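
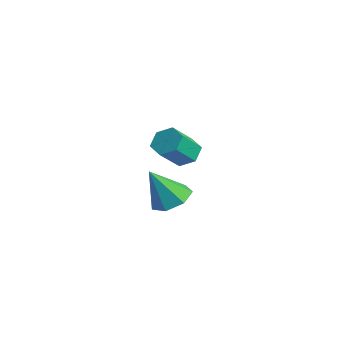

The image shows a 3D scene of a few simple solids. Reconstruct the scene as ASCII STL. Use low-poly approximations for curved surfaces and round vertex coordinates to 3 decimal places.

solid 
facet normal -0.210 0.702 -0.681
outer loop
vertex -3.031 2.572 -2.075
vertex -3.33 3.048 -1.492
vertex -2.546 3.092 -1.688
endloop
endfacet
facet normal 0.773 -0.308 -0.555
outer loop
vertex -3.031 2.572 -2.075
vertex -2.546 3.092 -1.688
vertex -2.69 1.436 -0.971
endloop
endfacet
facet normal 0.773 -0.308 -0.555
outer loop
vertex -2.69 1.436 -0.971
vertex -2.546 3.092 -1.688
vertex -2.205 1.957 -0.585
endloop
endfacet
facet normal 0.211 -0.701 0.681
outer loop
vertex -2.69 1.436 -0.971
vertex -2.205 1.957 -0.585
vertex -2.99 1.912 -0.388
endloop
endfacet
facet normal -0.210 0.701 -0.682
outer loop
vertex -2.546 3.092 -1.688
vertex -3.33 3.048 -1.492
vertex -2.845 3.569 -1.106
endloop
endfacet
facet normal 0.905 0.403 0.135
outer loop
vertex -2.546 3.092 -1.688
vertex -2.845 3.569 -1.106
vertex -2.205 1.957 -0.585
endloop
endfacet
facet normal 0.905 0.403 0.135
outer loop
vertex -2.205 1.957 -0.585
vertex -2.845 3.569 -1.106
vertex -2.504 2.433 -0.002
endloop
endfacet
facet normal 0.211 -0.701 0.681
outer loop
vertex -2.205 1.957 -0.585
vertex -2.504 2.433 -0.002
vertex -2.99 1.912 -0.388
endloop
endfacet
facet normal -0.211 0.701 -0.681
outer loop
vertex -2.845 3.569 -1.106
vertex -3.33 3.048 -1.492
vertex -3.63 3.524 -0.909
endloop
endfacet
facet normal 0.133 0.711 0.691
outer loop
vertex -2.845 3.569 -1.106
vertex -3.63 3.524 -0.909
vertex -2.504 2.433 -0.002
endloop
endfacet
facet normal 0.133 0.711 0.691
outer loop
vertex -2.504 2.433 -0.002
vertex -3.63 3.524 -0.909
vertex -3.289 2.388 0.195
endloop
endfacet
facet normal 0.211 -0.701 0.681
outer loop
vertex -2.504 2.433 -0.002
vertex -3.289 2.388 0.195
vertex -2.99 1.912 -0.388
endloop
endfacet
facet normal -0.211 0.701 -0.681
outer loop
vertex -3.63 3.524 -0.909
vertex -3.33 3.048 -1.492
vertex -4.115 3.003 -1.295
endloop
endfacet
facet normal -0.773 0.308 0.555
outer loop
vertex -3.63 3.524 -0.909
vertex -4.115 3.003 -1.295
vertex -3.289 2.388 0.195
endloop
endfacet
facet normal -0.773 0.307 0.555
outer loop
vertex -3.289 2.388 0.195
vertex -4.115 3.003 -1.295
vertex -3.774 1.868 -0.192
endloop
endfacet
facet normal 0.210 -0.702 0.681
outer loop
vertex -3.289 2.388 0.195
vertex -3.774 1.868 -0.192
vertex -2.99 1.912 -0.388
endloop
endfacet
facet normal -0.211 0.701 -0.681
outer loop
vertex -4.115 3.003 -1.295
vertex -3.33 3.048 -1.492
vertex -3.816 2.527 -1.878
endloop
endfacet
facet normal -0.905 -0.403 -0.135
outer loop
vertex -4.115 3.003 -1.295
vertex -3.816 2.527 -1.878
vertex -3.774 1.868 -0.192
endloop
endfacet
facet normal -0.905 -0.403 -0.135
outer loop
vertex -3.774 1.868 -0.192
vertex -3.816 2.527 -1.878
vertex -3.475 1.391 -0.774
endloop
endfacet
facet normal 0.210 -0.701 0.682
outer loop
vertex -3.774 1.868 -0.192
vertex -3.475 1.391 -0.774
vertex -2.99 1.912 -0.388
endloop
endfacet
facet normal -0.211 0.701 -0.681
outer loop
vertex -3.816 2.527 -1.878
vertex -3.33 3.048 -1.492
vertex -3.031 2.572 -2.075
endloop
endfacet
facet normal -0.133 -0.711 -0.691
outer loop
vertex -3.816 2.527 -1.878
vertex -3.031 2.572 -2.075
vertex -3.475 1.391 -0.774
endloop
endfacet
facet normal -0.133 -0.711 -0.691
outer loop
vertex -3.475 1.391 -0.774
vertex -3.031 2.572 -2.075
vertex -2.69 1.436 -0.971
endloop
endfacet
facet normal 0.211 -0.701 0.681
outer loop
vertex -3.475 1.391 -0.774
vertex -2.69 1.436 -0.971
vertex -2.99 1.912 -0.388
endloop
endfacet
facet normal 0.136 0.467 -0.874
outer loop
vertex 2.344 0.183 -0.522
vertex 1.846 -0.495 -0.962
vertex 1.532 0.315 -0.578
endloop
endfacet
facet normal 0.041 0.594 0.803
outer loop
vertex 2.344 0.183 -0.522
vertex 1.532 0.315 -0.578
vertex 1.594 -1.365 0.662
endloop
endfacet
facet normal 0.135 0.467 -0.874
outer loop
vertex 1.532 0.315 -0.578
vertex 1.846 -0.495 -0.962
vertex 0.956 -0.164 -0.923
endloop
endfacet
facet normal -0.695 0.410 0.591
outer loop
vertex 1.532 0.315 -0.578
vertex 0.956 -0.164 -0.923
vertex 1.594 -1.365 0.662
endloop
endfacet
facet normal 0.136 0.468 -0.873
outer loop
vertex 0.956 -0.164 -0.923
vertex 1.846 -0.495 -0.962
vertex 1.051 -0.892 -1.298
endloop
endfacet
facet normal -0.951 -0.231 0.208
outer loop
vertex 0.956 -0.164 -0.923
vertex 1.051 -0.892 -1.298
vertex 1.594 -1.365 0.662
endloop
endfacet
facet normal 0.136 0.468 -0.873
outer loop
vertex 1.051 -0.892 -1.298
vertex 1.846 -0.495 -0.962
vertex 1.744 -1.321 -1.42
endloop
endfacet
facet normal -0.533 -0.844 -0.056
outer loop
vertex 1.051 -0.892 -1.298
vertex 1.744 -1.321 -1.42
vertex 1.594 -1.365 0.662
endloop
endfacet
facet normal 0.135 0.468 -0.874
outer loop
vertex 1.744 -1.321 -1.42
vertex 1.846 -0.495 -0.962
vertex 2.514 -1.128 -1.198
endloop
endfacet
facet normal 0.244 -0.970 -0.003
outer loop
vertex 1.744 -1.321 -1.42
vertex 2.514 -1.128 -1.198
vertex 1.594 -1.365 0.662
endloop
endfacet
facet normal 0.135 0.468 -0.873
outer loop
vertex 2.514 -1.128 -1.198
vertex 1.846 -0.495 -0.962
vertex 2.781 -0.459 -0.798
endloop
endfacet
facet normal 0.794 -0.513 0.327
outer loop
vertex 2.514 -1.128 -1.198
vertex 2.781 -0.459 -0.798
vertex 1.594 -1.365 0.662
endloop
endfacet
facet normal 0.135 0.468 -0.874
outer loop
vertex 2.781 -0.459 -0.798
vertex 1.846 -0.495 -0.962
vertex 2.344 0.183 -0.522
endloop
endfacet
facet normal 0.704 0.184 0.686
outer loop
vertex 2.781 -0.459 -0.798
vertex 2.344 0.183 -0.522
vertex 1.594 -1.365 0.662
endloop
endfacet

endsolid


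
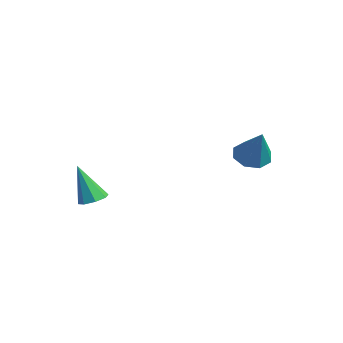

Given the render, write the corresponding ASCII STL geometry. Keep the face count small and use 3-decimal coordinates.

solid 
facet normal 0.313 0.222 -0.923
outer loop
vertex -2.231 -2.992 -2.745
vertex -2.938 -2.788 -2.936
vertex -2.335 -2.428 -2.645
endloop
endfacet
facet normal 0.791 0.038 0.610
outer loop
vertex -2.231 -2.992 -2.745
vertex -2.335 -2.428 -2.645
vertex -3.622 -3.272 -0.924
endloop
endfacet
facet normal 0.313 0.222 -0.923
outer loop
vertex -2.335 -2.428 -2.645
vertex -2.938 -2.788 -2.936
vertex -2.792 -2.076 -2.715
endloop
endfacet
facet normal 0.411 0.659 0.630
outer loop
vertex -2.335 -2.428 -2.645
vertex -2.792 -2.076 -2.715
vertex -3.622 -3.272 -0.924
endloop
endfacet
facet normal 0.314 0.222 -0.923
outer loop
vertex -2.792 -2.076 -2.715
vertex -2.938 -2.788 -2.936
vertex -3.335 -2.14 -2.915
endloop
endfacet
facet normal -0.265 0.854 0.447
outer loop
vertex -2.792 -2.076 -2.715
vertex -3.335 -2.14 -2.915
vertex -3.622 -3.272 -0.924
endloop
endfacet
facet normal 0.313 0.222 -0.923
outer loop
vertex -3.335 -2.14 -2.915
vertex -2.938 -2.788 -2.936
vertex -3.645 -2.584 -3.127
endloop
endfacet
facet normal -0.844 0.509 0.168
outer loop
vertex -3.335 -2.14 -2.915
vertex -3.645 -2.584 -3.127
vertex -3.622 -3.272 -0.924
endloop
endfacet
facet normal 0.314 0.224 -0.923
outer loop
vertex -3.645 -2.584 -3.127
vertex -2.938 -2.788 -2.936
vertex -3.541 -3.147 -3.228
endloop
endfacet
facet normal -0.984 -0.174 -0.044
outer loop
vertex -3.645 -2.584 -3.127
vertex -3.541 -3.147 -3.228
vertex -3.622 -3.272 -0.924
endloop
endfacet
facet normal 0.315 0.222 -0.923
outer loop
vertex -3.541 -3.147 -3.228
vertex -2.938 -2.788 -2.936
vertex -3.084 -3.5 -3.157
endloop
endfacet
facet normal -0.604 -0.795 -0.064
outer loop
vertex -3.541 -3.147 -3.228
vertex -3.084 -3.5 -3.157
vertex -3.622 -3.272 -0.924
endloop
endfacet
facet normal 0.314 0.222 -0.923
outer loop
vertex -3.084 -3.5 -3.157
vertex -2.938 -2.788 -2.936
vertex -2.542 -3.436 -2.957
endloop
endfacet
facet normal 0.073 -0.990 0.119
outer loop
vertex -3.084 -3.5 -3.157
vertex -2.542 -3.436 -2.957
vertex -3.622 -3.272 -0.924
endloop
endfacet
facet normal 0.313 0.221 -0.923
outer loop
vertex -2.542 -3.436 -2.957
vertex -2.938 -2.788 -2.936
vertex -2.231 -2.992 -2.745
endloop
endfacet
facet normal 0.651 -0.646 0.398
outer loop
vertex -2.542 -3.436 -2.957
vertex -2.231 -2.992 -2.745
vertex -3.622 -3.272 -0.924
endloop
endfacet
facet normal -0.531 0.057 -0.845
outer loop
vertex 1.95 3.896 0.103
vertex 1.334 3.26 0.447
vertex 1.403 4.207 0.468
endloop
endfacet
facet normal 0.565 0.810 0.157
outer loop
vertex 1.95 3.896 0.103
vertex 1.403 4.207 0.468
vertex 2.446 3.14 2.213
endloop
endfacet
facet normal -0.532 0.057 -0.845
outer loop
vertex 1.403 4.207 0.468
vertex 1.334 3.26 0.447
vertex 0.816 3.963 0.821
endloop
endfacet
facet normal -0.030 0.845 0.534
outer loop
vertex 1.403 4.207 0.468
vertex 0.816 3.963 0.821
vertex 2.446 3.14 2.213
endloop
endfacet
facet normal -0.532 0.057 -0.845
outer loop
vertex 0.816 3.963 0.821
vertex 1.334 3.26 0.447
vertex 0.533 3.307 0.955
endloop
endfacet
facet normal -0.487 0.372 0.790
outer loop
vertex 0.816 3.963 0.821
vertex 0.533 3.307 0.955
vertex 2.446 3.14 2.213
endloop
endfacet
facet normal -0.532 0.057 -0.845
outer loop
vertex 0.533 3.307 0.955
vertex 1.334 3.26 0.447
vertex 0.718 2.624 0.792
endloop
endfacet
facet normal -0.539 -0.331 0.775
outer loop
vertex 0.533 3.307 0.955
vertex 0.718 2.624 0.792
vertex 2.446 3.14 2.213
endloop
endfacet
facet normal -0.532 0.058 -0.845
outer loop
vertex 0.718 2.624 0.792
vertex 1.334 3.26 0.447
vertex 1.265 2.313 0.426
endloop
endfacet
facet normal -0.153 -0.854 0.497
outer loop
vertex 0.718 2.624 0.792
vertex 1.265 2.313 0.426
vertex 2.446 3.14 2.213
endloop
endfacet
facet normal -0.532 0.057 -0.845
outer loop
vertex 1.265 2.313 0.426
vertex 1.334 3.26 0.447
vertex 1.852 2.557 0.073
endloop
endfacet
facet normal 0.442 -0.889 0.120
outer loop
vertex 1.265 2.313 0.426
vertex 1.852 2.557 0.073
vertex 2.446 3.14 2.213
endloop
endfacet
facet normal -0.532 0.057 -0.845
outer loop
vertex 1.852 2.557 0.073
vertex 1.334 3.26 0.447
vertex 2.135 3.213 -0.061
endloop
endfacet
facet normal 0.899 -0.416 -0.136
outer loop
vertex 1.852 2.557 0.073
vertex 2.135 3.213 -0.061
vertex 2.446 3.14 2.213
endloop
endfacet
facet normal -0.532 0.059 -0.845
outer loop
vertex 2.135 3.213 -0.061
vertex 1.334 3.26 0.447
vertex 1.95 3.896 0.103
endloop
endfacet
facet normal 0.950 0.286 -0.121
outer loop
vertex 2.135 3.213 -0.061
vertex 1.95 3.896 0.103
vertex 2.446 3.14 2.213
endloop
endfacet

endsolid


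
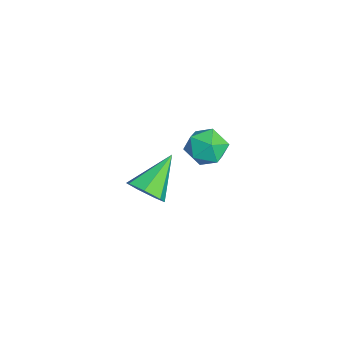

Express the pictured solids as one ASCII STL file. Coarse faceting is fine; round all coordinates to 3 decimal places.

solid 
facet normal -0.464 -0.822 0.329
outer loop
vertex -0.978 -2.135 0.392
vertex -0.485 -2.577 -0.017
vertex -0.314 -2.38 0.716
endloop
endfacet
facet normal -0.505 -0.298 0.810
outer loop
vertex -0.978 -2.135 0.392
vertex -0.314 -2.38 0.716
vertex -0.558 -1.65 0.832
endloop
endfacet
facet normal -0.825 0.260 0.501
outer loop
vertex -0.978 -2.135 0.392
vertex -0.558 -1.65 0.832
vertex -0.88 -1.396 0.17
endloop
endfacet
facet normal -0.982 0.079 -0.171
outer loop
vertex -0.978 -2.135 0.392
vertex -0.88 -1.396 0.17
vertex -0.835 -1.968 -0.354
endloop
endfacet
facet normal -0.759 -0.590 -0.277
outer loop
vertex -0.978 -2.135 0.392
vertex -0.835 -1.968 -0.354
vertex -0.485 -2.577 -0.017
endloop
endfacet
facet normal 0.161 -0.102 0.982
outer loop
vertex -0.558 -1.65 0.832
vertex -0.314 -2.38 0.716
vertex 0.195 -1.792 0.694
endloop
endfacet
facet normal 0.227 -0.952 0.203
outer loop
vertex -0.314 -2.38 0.716
vertex -0.485 -2.577 -0.017
vertex 0.24 -2.364 0.17
endloop
endfacet
facet normal -0.251 -0.575 -0.779
outer loop
vertex -0.485 -2.577 -0.017
vertex -0.835 -1.968 -0.354
vertex -0.082 -2.11 -0.492
endloop
endfacet
facet normal -0.612 0.507 -0.606
outer loop
vertex -0.835 -1.968 -0.354
vertex -0.88 -1.396 0.17
vertex -0.326 -1.38 -0.376
endloop
endfacet
facet normal -0.359 0.800 0.481
outer loop
vertex -0.88 -1.396 0.17
vertex -0.558 -1.65 0.832
vertex -0.155 -1.183 0.357
endloop
endfacet
facet normal 0.982 -0.079 0.171
outer loop
vertex 0.338 -1.625 -0.052
vertex 0.195 -1.792 0.694
vertex 0.24 -2.364 0.17
endloop
endfacet
facet normal 0.825 -0.260 -0.501
outer loop
vertex 0.338 -1.625 -0.052
vertex 0.24 -2.364 0.17
vertex -0.082 -2.11 -0.492
endloop
endfacet
facet normal 0.505 0.298 -0.810
outer loop
vertex 0.338 -1.625 -0.052
vertex -0.082 -2.11 -0.492
vertex -0.326 -1.38 -0.376
endloop
endfacet
facet normal 0.464 0.822 -0.329
outer loop
vertex 0.338 -1.625 -0.052
vertex -0.326 -1.38 -0.376
vertex -0.155 -1.183 0.357
endloop
endfacet
facet normal 0.759 0.590 0.277
outer loop
vertex 0.338 -1.625 -0.052
vertex -0.155 -1.183 0.357
vertex 0.195 -1.792 0.694
endloop
endfacet
facet normal 0.612 -0.507 0.606
outer loop
vertex 0.24 -2.364 0.17
vertex 0.195 -1.792 0.694
vertex -0.314 -2.38 0.716
endloop
endfacet
facet normal 0.359 -0.800 -0.481
outer loop
vertex -0.082 -2.11 -0.492
vertex 0.24 -2.364 0.17
vertex -0.485 -2.577 -0.017
endloop
endfacet
facet normal -0.161 0.102 -0.982
outer loop
vertex -0.326 -1.38 -0.376
vertex -0.082 -2.11 -0.492
vertex -0.835 -1.968 -0.354
endloop
endfacet
facet normal -0.227 0.952 -0.203
outer loop
vertex -0.155 -1.183 0.357
vertex -0.326 -1.38 -0.376
vertex -0.88 -1.396 0.17
endloop
endfacet
facet normal 0.251 0.575 0.779
outer loop
vertex 0.195 -1.792 0.694
vertex -0.155 -1.183 0.357
vertex -0.558 -1.65 0.832
endloop
endfacet
facet normal 0.557 -0.583 -0.592
outer loop
vertex -1.999 -3.664 -3.384
vertex -2.508 -3.584 -3.942
vertex -1.899 -3.155 -3.791
endloop
endfacet
facet normal 0.554 0.451 0.700
outer loop
vertex -1.999 -3.664 -3.384
vertex -1.899 -3.155 -3.791
vertex -3.472 -2.576 -2.918
endloop
endfacet
facet normal 0.557 -0.583 -0.592
outer loop
vertex -1.899 -3.155 -3.791
vertex -2.508 -3.584 -3.942
vertex -2.258 -2.969 -4.312
endloop
endfacet
facet normal 0.378 0.923 0.069
outer loop
vertex -1.899 -3.155 -3.791
vertex -2.258 -2.969 -4.312
vertex -3.472 -2.576 -2.918
endloop
endfacet
facet normal 0.556 -0.583 -0.593
outer loop
vertex -2.258 -2.969 -4.312
vertex -2.508 -3.584 -3.942
vertex -2.806 -3.246 -4.554
endloop
endfacet
facet normal -0.237 0.861 -0.449
outer loop
vertex -2.258 -2.969 -4.312
vertex -2.806 -3.246 -4.554
vertex -3.472 -2.576 -2.918
endloop
endfacet
facet normal 0.558 -0.581 -0.593
outer loop
vertex -2.806 -3.246 -4.554
vertex -2.508 -3.584 -3.942
vertex -3.129 -3.778 -4.336
endloop
endfacet
facet normal -0.828 0.312 -0.465
outer loop
vertex -2.806 -3.246 -4.554
vertex -3.129 -3.778 -4.336
vertex -3.472 -2.576 -2.918
endloop
endfacet
facet normal 0.557 -0.584 -0.591
outer loop
vertex -3.129 -3.778 -4.336
vertex -2.508 -3.584 -3.942
vertex -2.985 -4.163 -3.82
endloop
endfacet
facet normal -0.950 -0.311 0.033
outer loop
vertex -3.129 -3.778 -4.336
vertex -2.985 -4.163 -3.82
vertex -3.472 -2.576 -2.918
endloop
endfacet
facet normal 0.556 -0.583 -0.592
outer loop
vertex -2.985 -4.163 -3.82
vertex -2.508 -3.584 -3.942
vertex -2.482 -4.113 -3.397
endloop
endfacet
facet normal -0.511 -0.538 0.671
outer loop
vertex -2.985 -4.163 -3.82
vertex -2.482 -4.113 -3.397
vertex -3.472 -2.576 -2.918
endloop
endfacet
facet normal 0.557 -0.582 -0.592
outer loop
vertex -2.482 -4.113 -3.397
vertex -2.508 -3.584 -3.942
vertex -1.999 -3.664 -3.384
endloop
endfacet
facet normal 0.159 -0.199 0.967
outer loop
vertex -2.482 -4.113 -3.397
vertex -1.999 -3.664 -3.384
vertex -3.472 -2.576 -2.918
endloop
endfacet

endsolid


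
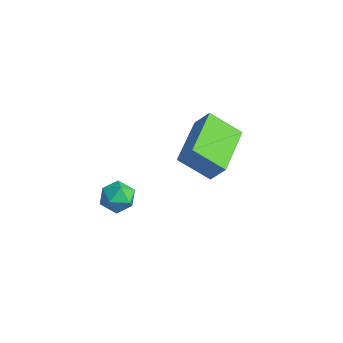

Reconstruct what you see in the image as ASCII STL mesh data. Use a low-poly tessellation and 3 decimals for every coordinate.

solid 
facet normal -0.519 -0.257 -0.815
outer loop
vertex 3.032 1.614 0.24
vertex 1.859 3.456 0.407
vertex 4.051 2.342 -0.638
endloop
endfacet
facet normal 0.535 -0.841 -0.076
outer loop
vertex 4.581 2.604 0.193
vertex 3.032 1.614 0.24
vertex 4.051 2.342 -0.638
endloop
endfacet
facet normal -0.519 -0.257 -0.815
outer loop
vertex 4.051 2.342 -0.638
vertex 1.859 3.456 0.407
vertex 2.878 4.184 -0.472
endloop
endfacet
facet normal 0.666 0.476 -0.575
outer loop
vertex 2.878 4.184 -0.472
vertex 4.581 2.604 0.193
vertex 4.051 2.342 -0.638
endloop
endfacet
facet normal -0.666 -0.476 0.575
outer loop
vertex 3.032 1.614 0.24
vertex 2.389 3.718 1.238
vertex 1.859 3.456 0.407
endloop
endfacet
facet normal 0.535 -0.841 -0.076
outer loop
vertex 3.562 1.876 1.072
vertex 3.032 1.614 0.24
vertex 4.581 2.604 0.193
endloop
endfacet
facet normal -0.666 -0.476 0.574
outer loop
vertex 3.562 1.876 1.072
vertex 2.389 3.718 1.238
vertex 3.032 1.614 0.24
endloop
endfacet
facet normal -0.535 0.841 0.076
outer loop
vertex 1.859 3.456 0.407
vertex 2.389 3.718 1.238
vertex 2.878 4.184 -0.472
endloop
endfacet
facet normal 0.666 0.476 -0.574
outer loop
vertex 3.408 4.446 0.36
vertex 4.581 2.604 0.193
vertex 2.878 4.184 -0.472
endloop
endfacet
facet normal -0.535 0.841 0.076
outer loop
vertex 2.878 4.184 -0.472
vertex 2.389 3.718 1.238
vertex 3.408 4.446 0.36
endloop
endfacet
facet normal 0.519 0.257 0.815
outer loop
vertex 3.408 4.446 0.36
vertex 3.562 1.876 1.072
vertex 4.581 2.604 0.193
endloop
endfacet
facet normal 0.519 0.257 0.815
outer loop
vertex 2.389 3.718 1.238
vertex 3.562 1.876 1.072
vertex 3.408 4.446 0.36
endloop
endfacet
facet normal -0.827 0.560 -0.042
outer loop
vertex 2.583 -0.448 -0.698
vertex 2.179 -1.034 -0.559
vertex 2.427 -0.627 -0.012
endloop
endfacet
facet normal -0.270 0.945 0.185
outer loop
vertex 2.583 -0.448 -0.698
vertex 2.427 -0.627 -0.012
vertex 3.095 -0.402 -0.185
endloop
endfacet
facet normal 0.235 0.919 -0.317
outer loop
vertex 2.583 -0.448 -0.698
vertex 3.095 -0.402 -0.185
vertex 3.259 -0.67 -0.839
endloop
endfacet
facet normal -0.008 0.518 -0.856
outer loop
vertex 2.583 -0.448 -0.698
vertex 3.259 -0.67 -0.839
vertex 2.693 -1.061 -1.07
endloop
endfacet
facet normal -0.665 0.296 -0.685
outer loop
vertex 2.583 -0.448 -0.698
vertex 2.693 -1.061 -1.07
vertex 2.179 -1.034 -0.559
endloop
endfacet
facet normal -0.013 0.634 0.773
outer loop
vertex 3.095 -0.402 -0.185
vertex 2.427 -0.627 -0.012
vertex 3.007 -0.959 0.27
endloop
endfacet
facet normal -0.914 0.011 0.406
outer loop
vertex 2.427 -0.627 -0.012
vertex 2.179 -1.034 -0.559
vertex 2.441 -1.35 0.039
endloop
endfacet
facet normal -0.652 -0.415 -0.634
outer loop
vertex 2.179 -1.034 -0.559
vertex 2.693 -1.061 -1.07
vertex 2.605 -1.618 -0.615
endloop
endfacet
facet normal 0.410 -0.056 -0.910
outer loop
vertex 2.693 -1.061 -1.07
vertex 3.259 -0.67 -0.839
vertex 3.273 -1.393 -0.788
endloop
endfacet
facet normal 0.805 0.591 -0.040
outer loop
vertex 3.259 -0.67 -0.839
vertex 3.095 -0.402 -0.185
vertex 3.521 -0.986 -0.241
endloop
endfacet
facet normal 0.008 -0.518 0.856
outer loop
vertex 3.117 -1.572 -0.102
vertex 3.007 -0.959 0.27
vertex 2.441 -1.35 0.039
endloop
endfacet
facet normal -0.235 -0.919 0.317
outer loop
vertex 3.117 -1.572 -0.102
vertex 2.441 -1.35 0.039
vertex 2.605 -1.618 -0.615
endloop
endfacet
facet normal 0.270 -0.945 -0.185
outer loop
vertex 3.117 -1.572 -0.102
vertex 2.605 -1.618 -0.615
vertex 3.273 -1.393 -0.788
endloop
endfacet
facet normal 0.827 -0.560 0.042
outer loop
vertex 3.117 -1.572 -0.102
vertex 3.273 -1.393 -0.788
vertex 3.521 -0.986 -0.241
endloop
endfacet
facet normal 0.665 -0.296 0.685
outer loop
vertex 3.117 -1.572 -0.102
vertex 3.521 -0.986 -0.241
vertex 3.007 -0.959 0.27
endloop
endfacet
facet normal -0.410 0.056 0.910
outer loop
vertex 2.441 -1.35 0.039
vertex 3.007 -0.959 0.27
vertex 2.427 -0.627 -0.012
endloop
endfacet
facet normal -0.805 -0.591 0.040
outer loop
vertex 2.605 -1.618 -0.615
vertex 2.441 -1.35 0.039
vertex 2.179 -1.034 -0.559
endloop
endfacet
facet normal 0.013 -0.634 -0.773
outer loop
vertex 3.273 -1.393 -0.788
vertex 2.605 -1.618 -0.615
vertex 2.693 -1.061 -1.07
endloop
endfacet
facet normal 0.914 -0.011 -0.406
outer loop
vertex 3.521 -0.986 -0.241
vertex 3.273 -1.393 -0.788
vertex 3.259 -0.67 -0.839
endloop
endfacet
facet normal 0.652 0.415 0.634
outer loop
vertex 3.007 -0.959 0.27
vertex 3.521 -0.986 -0.241
vertex 3.095 -0.402 -0.185
endloop
endfacet

endsolid


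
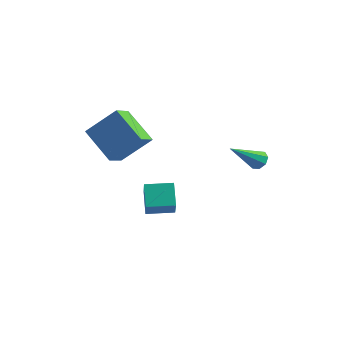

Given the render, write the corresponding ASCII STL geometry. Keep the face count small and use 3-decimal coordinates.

solid 
facet normal 0.321 0.718 -0.617
outer loop
vertex 4.597 0.672 0.248
vertex 4.309 1.068 0.559
vertex 4.843 0.843 0.575
endloop
endfacet
facet normal 0.665 -0.738 -0.114
outer loop
vertex 4.597 0.672 0.248
vertex 4.843 0.843 0.575
vertex 3.631 -0.448 1.861
endloop
endfacet
facet normal 0.321 0.718 -0.617
outer loop
vertex 4.843 0.843 0.575
vertex 4.309 1.068 0.559
vertex 4.776 1.146 0.893
endloop
endfacet
facet normal 0.827 -0.309 0.469
outer loop
vertex 4.843 0.843 0.575
vertex 4.776 1.146 0.893
vertex 3.631 -0.448 1.861
endloop
endfacet
facet normal 0.321 0.719 -0.617
outer loop
vertex 4.776 1.146 0.893
vertex 4.309 1.068 0.559
vertex 4.435 1.403 1.015
endloop
endfacet
facet normal 0.458 0.197 0.867
outer loop
vertex 4.776 1.146 0.893
vertex 4.435 1.403 1.015
vertex 3.631 -0.448 1.861
endloop
endfacet
facet normal 0.323 0.718 -0.617
outer loop
vertex 4.435 1.403 1.015
vertex 4.309 1.068 0.559
vertex 4.02 1.464 0.869
endloop
endfacet
facet normal -0.226 0.484 0.845
outer loop
vertex 4.435 1.403 1.015
vertex 4.02 1.464 0.869
vertex 3.631 -0.448 1.861
endloop
endfacet
facet normal 0.320 0.718 -0.618
outer loop
vertex 4.02 1.464 0.869
vertex 4.309 1.068 0.559
vertex 3.774 1.292 0.542
endloop
endfacet
facet normal -0.824 0.384 0.417
outer loop
vertex 4.02 1.464 0.869
vertex 3.774 1.292 0.542
vertex 3.631 -0.448 1.861
endloop
endfacet
facet normal 0.320 0.719 -0.617
outer loop
vertex 3.774 1.292 0.542
vertex 4.309 1.068 0.559
vertex 3.841 0.989 0.224
endloop
endfacet
facet normal -0.985 -0.044 -0.165
outer loop
vertex 3.774 1.292 0.542
vertex 3.841 0.989 0.224
vertex 3.631 -0.448 1.861
endloop
endfacet
facet normal 0.321 0.717 -0.618
outer loop
vertex 3.841 0.989 0.224
vertex 4.309 1.068 0.559
vertex 4.182 0.732 0.103
endloop
endfacet
facet normal -0.615 -0.552 -0.563
outer loop
vertex 3.841 0.989 0.224
vertex 4.182 0.732 0.103
vertex 3.631 -0.448 1.861
endloop
endfacet
facet normal 0.320 0.718 -0.618
outer loop
vertex 4.182 0.732 0.103
vertex 4.309 1.068 0.559
vertex 4.597 0.672 0.248
endloop
endfacet
facet normal 0.068 -0.838 -0.541
outer loop
vertex 4.182 0.732 0.103
vertex 4.597 0.672 0.248
vertex 3.631 -0.448 1.861
endloop
endfacet
facet normal -0.778 -0.628 -0.030
outer loop
vertex 0.22 -2.518 -2.36
vertex -0.448 -1.737 -1.394
vertex -0.479 -1.594 -3.59
endloop
endfacet
facet normal 0.474 -0.553 -0.685
outer loop
vertex 0.648 -0.683 -3.546
vertex 0.22 -2.518 -2.36
vertex -0.479 -1.594 -3.59
endloop
endfacet
facet normal -0.777 -0.629 -0.030
outer loop
vertex -0.479 -1.594 -3.59
vertex -0.448 -1.737 -1.394
vertex -1.147 -0.814 -2.624
endloop
endfacet
facet normal -0.414 0.547 -0.728
outer loop
vertex -1.147 -0.814 -2.624
vertex 0.648 -0.683 -3.546
vertex -0.479 -1.594 -3.59
endloop
endfacet
facet normal 0.414 -0.547 0.728
outer loop
vertex 0.22 -2.518 -2.36
vertex 0.679 -0.826 -1.35
vertex -0.448 -1.737 -1.394
endloop
endfacet
facet normal 0.474 -0.553 -0.685
outer loop
vertex 1.347 -1.606 -2.316
vertex 0.22 -2.518 -2.36
vertex 0.648 -0.683 -3.546
endloop
endfacet
facet normal 0.414 -0.547 0.728
outer loop
vertex 1.347 -1.606 -2.316
vertex 0.679 -0.826 -1.35
vertex 0.22 -2.518 -2.36
endloop
endfacet
facet normal -0.474 0.553 0.685
outer loop
vertex -0.448 -1.737 -1.394
vertex 0.679 -0.826 -1.35
vertex -1.147 -0.814 -2.624
endloop
endfacet
facet normal -0.414 0.547 -0.728
outer loop
vertex -0.02 0.098 -2.58
vertex 0.648 -0.683 -3.546
vertex -1.147 -0.814 -2.624
endloop
endfacet
facet normal -0.474 0.553 0.685
outer loop
vertex -1.147 -0.814 -2.624
vertex 0.679 -0.826 -1.35
vertex -0.02 0.098 -2.58
endloop
endfacet
facet normal 0.777 0.628 0.030
outer loop
vertex -0.02 0.098 -2.58
vertex 1.347 -1.606 -2.316
vertex 0.648 -0.683 -3.546
endloop
endfacet
facet normal 0.777 0.628 0.030
outer loop
vertex 0.679 -0.826 -1.35
vertex 1.347 -1.606 -2.316
vertex -0.02 0.098 -2.58
endloop
endfacet
facet normal -0.585 -0.433 -0.685
outer loop
vertex -0.255 -4.711 1.792
vertex -1.973 -4.297 2.998
vertex -0.395 -3.602 1.211
endloop
endfacet
facet normal 0.803 -0.194 -0.563
outer loop
vertex 0.793 -2.723 2.602
vertex -0.255 -4.711 1.792
vertex -0.395 -3.602 1.211
endloop
endfacet
facet normal -0.585 -0.433 -0.685
outer loop
vertex -0.395 -3.602 1.211
vertex -1.973 -4.297 2.998
vertex -2.114 -3.188 2.417
endloop
endfacet
facet normal -0.111 0.880 -0.461
outer loop
vertex -2.114 -3.188 2.417
vertex 0.793 -2.723 2.602
vertex -0.395 -3.602 1.211
endloop
endfacet
facet normal 0.112 -0.880 0.461
outer loop
vertex -0.255 -4.711 1.792
vertex -0.785 -3.418 4.389
vertex -1.973 -4.297 2.998
endloop
endfacet
facet normal 0.803 -0.193 -0.564
outer loop
vertex 0.934 -3.832 3.183
vertex -0.255 -4.711 1.792
vertex 0.793 -2.723 2.602
endloop
endfacet
facet normal 0.111 -0.880 0.461
outer loop
vertex 0.934 -3.832 3.183
vertex -0.785 -3.418 4.389
vertex -0.255 -4.711 1.792
endloop
endfacet
facet normal -0.803 0.193 0.564
outer loop
vertex -1.973 -4.297 2.998
vertex -0.785 -3.418 4.389
vertex -2.114 -3.188 2.417
endloop
endfacet
facet normal -0.111 0.880 -0.461
outer loop
vertex -0.925 -2.309 3.808
vertex 0.793 -2.723 2.602
vertex -2.114 -3.188 2.417
endloop
endfacet
facet normal -0.803 0.194 0.564
outer loop
vertex -2.114 -3.188 2.417
vertex -0.785 -3.418 4.389
vertex -0.925 -2.309 3.808
endloop
endfacet
facet normal 0.585 0.433 0.685
outer loop
vertex -0.925 -2.309 3.808
vertex 0.934 -3.832 3.183
vertex 0.793 -2.723 2.602
endloop
endfacet
facet normal 0.585 0.433 0.686
outer loop
vertex -0.785 -3.418 4.389
vertex 0.934 -3.832 3.183
vertex -0.925 -2.309 3.808
endloop
endfacet

endsolid


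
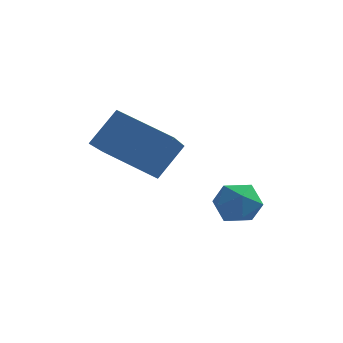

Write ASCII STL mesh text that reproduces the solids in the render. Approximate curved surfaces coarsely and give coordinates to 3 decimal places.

solid 
facet normal -0.795 0.395 0.459
outer loop
vertex 1.571 1.124 0.19
vertex 1.099 0.554 -0.137
vertex 1.45 0.426 0.581
endloop
endfacet
facet normal -0.202 0.505 0.839
outer loop
vertex 1.571 1.124 0.19
vertex 1.45 0.426 0.581
vertex 2.189 0.756 0.56
endloop
endfacet
facet normal 0.257 0.865 0.431
outer loop
vertex 1.571 1.124 0.19
vertex 2.189 0.756 0.56
vertex 2.295 1.088 -0.17
endloop
endfacet
facet normal -0.052 0.978 -0.202
outer loop
vertex 1.571 1.124 0.19
vertex 2.295 1.088 -0.17
vertex 1.621 0.963 -0.602
endloop
endfacet
facet normal -0.703 0.687 -0.184
outer loop
vertex 1.571 1.124 0.19
vertex 1.621 0.963 -0.602
vertex 1.099 0.554 -0.137
endloop
endfacet
facet normal 0.087 -0.131 0.988
outer loop
vertex 2.189 0.756 0.56
vertex 1.45 0.426 0.581
vertex 2.099 -0.043 0.462
endloop
endfacet
facet normal -0.875 -0.309 0.373
outer loop
vertex 1.45 0.426 0.581
vertex 1.099 0.554 -0.137
vertex 1.425 -0.168 0.03
endloop
endfacet
facet normal -0.725 0.164 -0.669
outer loop
vertex 1.099 0.554 -0.137
vertex 1.621 0.963 -0.602
vertex 1.531 0.164 -0.7
endloop
endfacet
facet normal 0.330 0.634 -0.699
outer loop
vertex 1.621 0.963 -0.602
vertex 2.295 1.088 -0.17
vertex 2.27 0.494 -0.721
endloop
endfacet
facet normal 0.831 0.451 0.326
outer loop
vertex 2.295 1.088 -0.17
vertex 2.189 0.756 0.56
vertex 2.621 0.366 -0.003
endloop
endfacet
facet normal 0.052 -0.978 0.202
outer loop
vertex 2.149 -0.204 -0.33
vertex 2.099 -0.043 0.462
vertex 1.425 -0.168 0.03
endloop
endfacet
facet normal -0.257 -0.865 -0.431
outer loop
vertex 2.149 -0.204 -0.33
vertex 1.425 -0.168 0.03
vertex 1.531 0.164 -0.7
endloop
endfacet
facet normal 0.202 -0.505 -0.839
outer loop
vertex 2.149 -0.204 -0.33
vertex 1.531 0.164 -0.7
vertex 2.27 0.494 -0.721
endloop
endfacet
facet normal 0.795 -0.395 -0.459
outer loop
vertex 2.149 -0.204 -0.33
vertex 2.27 0.494 -0.721
vertex 2.621 0.366 -0.003
endloop
endfacet
facet normal 0.703 -0.687 0.184
outer loop
vertex 2.149 -0.204 -0.33
vertex 2.621 0.366 -0.003
vertex 2.099 -0.043 0.462
endloop
endfacet
facet normal -0.330 -0.634 0.699
outer loop
vertex 1.425 -0.168 0.03
vertex 2.099 -0.043 0.462
vertex 1.45 0.426 0.581
endloop
endfacet
facet normal -0.831 -0.451 -0.326
outer loop
vertex 1.531 0.164 -0.7
vertex 1.425 -0.168 0.03
vertex 1.099 0.554 -0.137
endloop
endfacet
facet normal -0.087 0.131 -0.988
outer loop
vertex 2.27 0.494 -0.721
vertex 1.531 0.164 -0.7
vertex 1.621 0.963 -0.602
endloop
endfacet
facet normal 0.875 0.309 -0.373
outer loop
vertex 2.621 0.366 -0.003
vertex 2.27 0.494 -0.721
vertex 2.295 1.088 -0.17
endloop
endfacet
facet normal 0.725 -0.164 0.669
outer loop
vertex 2.099 -0.043 0.462
vertex 2.621 0.366 -0.003
vertex 2.189 0.756 0.56
endloop
endfacet
facet normal -0.422 -0.490 -0.763
outer loop
vertex -0.149 -1.916 1.95
vertex -1.863 -1.65 2.726
vertex -0.352 -0.041 0.858
endloop
endfacet
facet normal 0.902 -0.140 -0.409
outer loop
vertex 0.243 0.65 1.934
vertex -0.149 -1.916 1.95
vertex -0.352 -0.041 0.858
endloop
endfacet
facet normal -0.422 -0.490 -0.763
outer loop
vertex -0.352 -0.041 0.858
vertex -1.863 -1.65 2.726
vertex -2.066 0.226 1.634
endloop
endfacet
facet normal -0.093 0.860 -0.501
outer loop
vertex -2.066 0.226 1.634
vertex 0.243 0.65 1.934
vertex -0.352 -0.041 0.858
endloop
endfacet
facet normal 0.093 -0.860 0.501
outer loop
vertex -0.149 -1.916 1.95
vertex -1.268 -0.959 3.802
vertex -1.863 -1.65 2.726
endloop
endfacet
facet normal 0.902 -0.140 -0.409
outer loop
vertex 0.446 -1.226 3.026
vertex -0.149 -1.916 1.95
vertex 0.243 0.65 1.934
endloop
endfacet
facet normal 0.093 -0.861 0.501
outer loop
vertex 0.446 -1.226 3.026
vertex -1.268 -0.959 3.802
vertex -0.149 -1.916 1.95
endloop
endfacet
facet normal -0.902 0.140 0.409
outer loop
vertex -1.863 -1.65 2.726
vertex -1.268 -0.959 3.802
vertex -2.066 0.226 1.634
endloop
endfacet
facet normal -0.093 0.861 -0.501
outer loop
vertex -1.471 0.916 2.71
vertex 0.243 0.65 1.934
vertex -2.066 0.226 1.634
endloop
endfacet
facet normal -0.902 0.140 0.409
outer loop
vertex -2.066 0.226 1.634
vertex -1.268 -0.959 3.802
vertex -1.471 0.916 2.71
endloop
endfacet
facet normal 0.422 0.490 0.763
outer loop
vertex -1.471 0.916 2.71
vertex 0.446 -1.226 3.026
vertex 0.243 0.65 1.934
endloop
endfacet
facet normal 0.422 0.490 0.763
outer loop
vertex -1.268 -0.959 3.802
vertex 0.446 -1.226 3.026
vertex -1.471 0.916 2.71
endloop
endfacet

endsolid


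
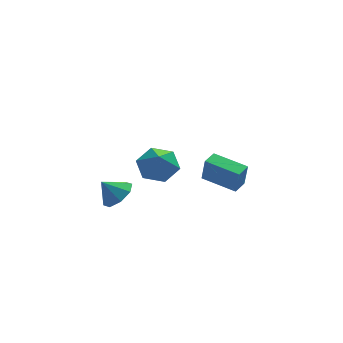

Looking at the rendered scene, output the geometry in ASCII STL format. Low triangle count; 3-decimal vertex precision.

solid 
facet normal -0.697 0.705 0.131
outer loop
vertex 2.045 2.031 -3.125
vertex 2.685 2.664 -3.122
vertex 1.922 2.162 -4.483
endloop
endfacet
facet normal -0.711 -0.703 -0.003
outer loop
vertex 3.275 0.796 -4.738
vertex 2.045 2.031 -3.125
vertex 1.922 2.162 -4.483
endloop
endfacet
facet normal -0.698 0.704 0.132
outer loop
vertex 1.922 2.162 -4.483
vertex 2.685 2.664 -3.122
vertex 2.562 2.796 -4.48
endloop
endfacet
facet normal -0.090 0.096 -0.991
outer loop
vertex 2.562 2.796 -4.48
vertex 3.275 0.796 -4.738
vertex 1.922 2.162 -4.483
endloop
endfacet
facet normal 0.090 -0.096 0.991
outer loop
vertex 2.045 2.031 -3.125
vertex 4.038 1.298 -3.377
vertex 2.685 2.664 -3.122
endloop
endfacet
facet normal -0.711 -0.703 -0.004
outer loop
vertex 3.398 0.664 -3.38
vertex 2.045 2.031 -3.125
vertex 3.275 0.796 -4.738
endloop
endfacet
facet normal 0.090 -0.096 0.991
outer loop
vertex 3.398 0.664 -3.38
vertex 4.038 1.298 -3.377
vertex 2.045 2.031 -3.125
endloop
endfacet
facet normal 0.711 0.703 0.004
outer loop
vertex 2.685 2.664 -3.122
vertex 4.038 1.298 -3.377
vertex 2.562 2.796 -4.48
endloop
endfacet
facet normal -0.090 0.096 -0.991
outer loop
vertex 3.915 1.429 -4.735
vertex 3.275 0.796 -4.738
vertex 2.562 2.796 -4.48
endloop
endfacet
facet normal 0.711 0.703 0.003
outer loop
vertex 2.562 2.796 -4.48
vertex 4.038 1.298 -3.377
vertex 3.915 1.429 -4.735
endloop
endfacet
facet normal 0.697 -0.704 -0.132
outer loop
vertex 3.915 1.429 -4.735
vertex 3.398 0.664 -3.38
vertex 3.275 0.796 -4.738
endloop
endfacet
facet normal 0.698 -0.704 -0.131
outer loop
vertex 4.038 1.298 -3.377
vertex 3.398 0.664 -3.38
vertex 3.915 1.429 -4.735
endloop
endfacet
facet normal 0.623 -0.202 -0.756
outer loop
vertex -2.79 -2.356 -1.106
vertex -3.249 -1.777 -1.639
vertex -2.539 -1.707 -1.073
endloop
endfacet
facet normal 0.197 -0.126 0.972
outer loop
vertex -2.79 -2.356 -1.106
vertex -2.539 -1.707 -1.073
vertex -3.971 -1.543 -0.761
endloop
endfacet
facet normal 0.623 -0.203 -0.756
outer loop
vertex -2.539 -1.707 -1.073
vertex -3.249 -1.777 -1.639
vertex -2.704 -1.099 -1.372
endloop
endfacet
facet normal 0.239 0.480 0.844
outer loop
vertex -2.539 -1.707 -1.073
vertex -2.704 -1.099 -1.372
vertex -3.971 -1.543 -0.761
endloop
endfacet
facet normal 0.622 -0.202 -0.757
outer loop
vertex -2.704 -1.099 -1.372
vertex -3.249 -1.777 -1.639
vertex -3.188 -0.889 -1.826
endloop
endfacet
facet normal -0.073 0.873 0.482
outer loop
vertex -2.704 -1.099 -1.372
vertex -3.188 -0.889 -1.826
vertex -3.971 -1.543 -0.761
endloop
endfacet
facet normal 0.622 -0.202 -0.756
outer loop
vertex -3.188 -0.889 -1.826
vertex -3.249 -1.777 -1.639
vertex -3.708 -1.199 -2.171
endloop
endfacet
facet normal -0.557 0.825 0.097
outer loop
vertex -3.188 -0.889 -1.826
vertex -3.708 -1.199 -2.171
vertex -3.971 -1.543 -0.761
endloop
endfacet
facet normal 0.622 -0.202 -0.756
outer loop
vertex -3.708 -1.199 -2.171
vertex -3.249 -1.777 -1.639
vertex -3.959 -1.848 -2.204
endloop
endfacet
facet normal -0.928 0.363 -0.084
outer loop
vertex -3.708 -1.199 -2.171
vertex -3.959 -1.848 -2.204
vertex -3.971 -1.543 -0.761
endloop
endfacet
facet normal 0.622 -0.203 -0.756
outer loop
vertex -3.959 -1.848 -2.204
vertex -3.249 -1.777 -1.639
vertex -3.794 -2.456 -1.905
endloop
endfacet
facet normal -0.969 -0.242 0.043
outer loop
vertex -3.959 -1.848 -2.204
vertex -3.794 -2.456 -1.905
vertex -3.971 -1.543 -0.761
endloop
endfacet
facet normal 0.622 -0.203 -0.757
outer loop
vertex -3.794 -2.456 -1.905
vertex -3.249 -1.777 -1.639
vertex -3.31 -2.666 -1.451
endloop
endfacet
facet normal -0.657 -0.636 0.406
outer loop
vertex -3.794 -2.456 -1.905
vertex -3.31 -2.666 -1.451
vertex -3.971 -1.543 -0.761
endloop
endfacet
facet normal 0.622 -0.203 -0.756
outer loop
vertex -3.31 -2.666 -1.451
vertex -3.249 -1.777 -1.639
vertex -2.79 -2.356 -1.106
endloop
endfacet
facet normal -0.174 -0.588 0.790
outer loop
vertex -3.31 -2.666 -1.451
vertex -2.79 -2.356 -1.106
vertex -3.971 -1.543 -0.761
endloop
endfacet
facet normal 0.117 0.564 -0.818
outer loop
vertex -0.392 -2.324 0.049
vertex -1.342 -1.904 0.203
vertex -0.495 -1.457 0.632
endloop
endfacet
facet normal 0.787 -0.278 0.552
outer loop
vertex -0.392 -2.324 0.049
vertex -0.495 -1.457 0.632
vertex -1.518 -2.756 1.437
endloop
endfacet
facet normal 0.117 0.564 -0.818
outer loop
vertex -0.495 -1.457 0.632
vertex -1.342 -1.904 0.203
vertex -1.445 -1.037 0.786
endloop
endfacet
facet normal 0.291 0.328 0.899
outer loop
vertex -0.495 -1.457 0.632
vertex -1.445 -1.037 0.786
vertex -1.518 -2.756 1.437
endloop
endfacet
facet normal 0.116 0.564 -0.818
outer loop
vertex -1.445 -1.037 0.786
vertex -1.342 -1.904 0.203
vertex -2.292 -1.485 0.357
endloop
endfacet
facet normal -0.556 0.315 0.769
outer loop
vertex -1.445 -1.037 0.786
vertex -2.292 -1.485 0.357
vertex -1.518 -2.756 1.437
endloop
endfacet
facet normal 0.116 0.564 -0.817
outer loop
vertex -2.292 -1.485 0.357
vertex -1.342 -1.904 0.203
vertex -2.189 -2.352 -0.227
endloop
endfacet
facet normal -0.907 -0.304 0.292
outer loop
vertex -2.292 -1.485 0.357
vertex -2.189 -2.352 -0.227
vertex -1.518 -2.756 1.437
endloop
endfacet
facet normal 0.116 0.564 -0.817
outer loop
vertex -2.189 -2.352 -0.227
vertex -1.342 -1.904 0.203
vertex -1.239 -2.771 -0.381
endloop
endfacet
facet normal -0.410 -0.910 -0.055
outer loop
vertex -2.189 -2.352 -0.227
vertex -1.239 -2.771 -0.381
vertex -1.518 -2.756 1.437
endloop
endfacet
facet normal 0.117 0.564 -0.817
outer loop
vertex -1.239 -2.771 -0.381
vertex -1.342 -1.904 0.203
vertex -0.392 -2.324 0.049
endloop
endfacet
facet normal 0.436 -0.897 0.074
outer loop
vertex -1.239 -2.771 -0.381
vertex -0.392 -2.324 0.049
vertex -1.518 -2.756 1.437
endloop
endfacet

endsolid


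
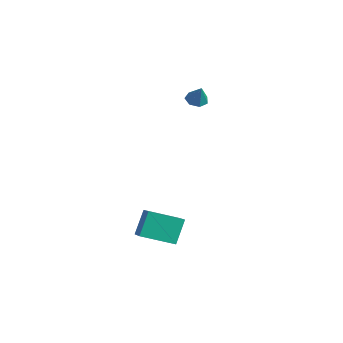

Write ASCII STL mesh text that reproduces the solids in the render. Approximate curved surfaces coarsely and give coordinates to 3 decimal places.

solid 
facet normal -0.847 0.331 -0.417
outer loop
vertex 1.74 -1.461 -2.059
vertex 2.528 -0.128 -2.6
vertex 2.054 -2.118 -3.22
endloop
endfacet
facet normal -0.480 -0.813 0.330
outer loop
vertex 3.112 -2.532 -2.7
vertex 1.74 -1.461 -2.059
vertex 2.054 -2.118 -3.22
endloop
endfacet
facet normal -0.847 0.331 -0.416
outer loop
vertex 2.054 -2.118 -3.22
vertex 2.528 -0.128 -2.6
vertex 2.841 -0.784 -3.761
endloop
endfacet
facet normal 0.229 -0.479 -0.847
outer loop
vertex 2.841 -0.784 -3.761
vertex 3.112 -2.532 -2.7
vertex 2.054 -2.118 -3.22
endloop
endfacet
facet normal -0.229 0.479 0.847
outer loop
vertex 1.74 -1.461 -2.059
vertex 3.586 -0.542 -2.08
vertex 2.528 -0.128 -2.6
endloop
endfacet
facet normal -0.480 -0.813 0.330
outer loop
vertex 2.799 -1.876 -1.539
vertex 1.74 -1.461 -2.059
vertex 3.112 -2.532 -2.7
endloop
endfacet
facet normal -0.229 0.479 0.848
outer loop
vertex 2.799 -1.876 -1.539
vertex 3.586 -0.542 -2.08
vertex 1.74 -1.461 -2.059
endloop
endfacet
facet normal 0.480 0.813 -0.330
outer loop
vertex 2.528 -0.128 -2.6
vertex 3.586 -0.542 -2.08
vertex 2.841 -0.784 -3.761
endloop
endfacet
facet normal 0.228 -0.479 -0.848
outer loop
vertex 3.9 -1.199 -3.241
vertex 3.112 -2.532 -2.7
vertex 2.841 -0.784 -3.761
endloop
endfacet
facet normal 0.480 0.813 -0.330
outer loop
vertex 2.841 -0.784 -3.761
vertex 3.586 -0.542 -2.08
vertex 3.9 -1.199 -3.241
endloop
endfacet
facet normal 0.847 -0.332 0.416
outer loop
vertex 3.9 -1.199 -3.241
vertex 2.799 -1.876 -1.539
vertex 3.112 -2.532 -2.7
endloop
endfacet
facet normal 0.847 -0.331 0.416
outer loop
vertex 3.586 -0.542 -2.08
vertex 2.799 -1.876 -1.539
vertex 3.9 -1.199 -3.241
endloop
endfacet
facet normal -0.491 0.067 -0.869
outer loop
vertex -0.254 2.756 2.393
vertex -0.713 2.895 2.663
vertex -0.318 3.223 2.465
endloop
endfacet
facet normal 0.989 0.143 -0.048
outer loop
vertex -0.254 2.756 2.393
vertex -0.318 3.223 2.465
vertex -0.207 2.825 3.557
endloop
endfacet
facet normal -0.491 0.067 -0.869
outer loop
vertex -0.318 3.223 2.465
vertex -0.713 2.895 2.663
vertex -0.679 3.443 2.686
endloop
endfacet
facet normal 0.602 0.768 0.219
outer loop
vertex -0.318 3.223 2.465
vertex -0.679 3.443 2.686
vertex -0.207 2.825 3.557
endloop
endfacet
facet normal -0.492 0.067 -0.868
outer loop
vertex -0.679 3.443 2.686
vertex -0.713 2.895 2.663
vertex -1.065 3.251 2.89
endloop
endfacet
facet normal -0.076 0.793 0.604
outer loop
vertex -0.679 3.443 2.686
vertex -1.065 3.251 2.89
vertex -0.207 2.825 3.557
endloop
endfacet
facet normal -0.491 0.069 -0.869
outer loop
vertex -1.065 3.251 2.89
vertex -0.713 2.895 2.663
vertex -1.186 2.79 2.922
endloop
endfacet
facet normal -0.538 0.198 0.819
outer loop
vertex -1.065 3.251 2.89
vertex -1.186 2.79 2.922
vertex -0.207 2.825 3.557
endloop
endfacet
facet normal -0.491 0.069 -0.869
outer loop
vertex -1.186 2.79 2.922
vertex -0.713 2.895 2.663
vertex -0.951 2.408 2.759
endloop
endfacet
facet normal -0.434 -0.566 0.701
outer loop
vertex -1.186 2.79 2.922
vertex -0.951 2.408 2.759
vertex -0.207 2.825 3.557
endloop
endfacet
facet normal -0.490 0.068 -0.869
outer loop
vertex -0.951 2.408 2.759
vertex -0.713 2.895 2.663
vertex -0.536 2.393 2.524
endloop
endfacet
facet normal 0.158 -0.928 0.338
outer loop
vertex -0.951 2.408 2.759
vertex -0.536 2.393 2.524
vertex -0.207 2.825 3.557
endloop
endfacet
facet normal -0.491 0.068 -0.869
outer loop
vertex -0.536 2.393 2.524
vertex -0.713 2.895 2.663
vertex -0.254 2.756 2.393
endloop
endfacet
facet normal 0.790 -0.612 0.004
outer loop
vertex -0.536 2.393 2.524
vertex -0.254 2.756 2.393
vertex -0.207 2.825 3.557
endloop
endfacet

endsolid


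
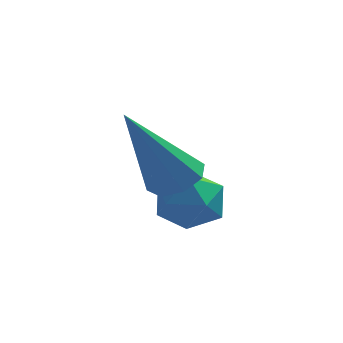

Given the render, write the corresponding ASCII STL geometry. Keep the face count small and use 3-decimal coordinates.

solid 
facet normal 0.352 0.259 0.900
outer loop
vertex 1.582 1.364 -1.366
vertex 1.572 0.708 -1.173
vertex 2.131 0.97 -1.467
endloop
endfacet
facet normal 0.582 0.710 0.396
outer loop
vertex 1.582 1.364 -1.366
vertex 2.131 0.97 -1.467
vertex 1.93 1.406 -1.953
endloop
endfacet
facet normal 0.012 0.997 0.079
outer loop
vertex 1.582 1.364 -1.366
vertex 1.93 1.406 -1.953
vertex 1.246 1.415 -1.959
endloop
endfacet
facet normal -0.572 0.724 0.386
outer loop
vertex 1.582 1.364 -1.366
vertex 1.246 1.415 -1.959
vertex 1.025 0.983 -1.477
endloop
endfacet
facet normal -0.361 0.268 0.893
outer loop
vertex 1.582 1.364 -1.366
vertex 1.025 0.983 -1.477
vertex 1.572 0.708 -1.173
endloop
endfacet
facet normal 0.939 0.331 -0.092
outer loop
vertex 1.93 1.406 -1.953
vertex 2.131 0.97 -1.467
vertex 2.135 0.777 -2.123
endloop
endfacet
facet normal 0.566 -0.398 0.722
outer loop
vertex 2.131 0.97 -1.467
vertex 1.572 0.708 -1.173
vertex 1.914 0.345 -1.641
endloop
endfacet
facet normal -0.588 -0.384 0.711
outer loop
vertex 1.572 0.708 -1.173
vertex 1.025 0.983 -1.477
vertex 1.23 0.354 -1.647
endloop
endfacet
facet normal -0.929 0.353 -0.110
outer loop
vertex 1.025 0.983 -1.477
vertex 1.246 1.415 -1.959
vertex 1.029 0.79 -2.133
endloop
endfacet
facet normal 0.016 0.796 -0.606
outer loop
vertex 1.246 1.415 -1.959
vertex 1.93 1.406 -1.953
vertex 1.588 1.052 -2.427
endloop
endfacet
facet normal 0.572 -0.724 -0.386
outer loop
vertex 1.578 0.396 -2.234
vertex 2.135 0.777 -2.123
vertex 1.914 0.345 -1.641
endloop
endfacet
facet normal -0.012 -0.997 -0.079
outer loop
vertex 1.578 0.396 -2.234
vertex 1.914 0.345 -1.641
vertex 1.23 0.354 -1.647
endloop
endfacet
facet normal -0.582 -0.710 -0.396
outer loop
vertex 1.578 0.396 -2.234
vertex 1.23 0.354 -1.647
vertex 1.029 0.79 -2.133
endloop
endfacet
facet normal -0.352 -0.259 -0.900
outer loop
vertex 1.578 0.396 -2.234
vertex 1.029 0.79 -2.133
vertex 1.588 1.052 -2.427
endloop
endfacet
facet normal 0.361 -0.268 -0.893
outer loop
vertex 1.578 0.396 -2.234
vertex 1.588 1.052 -2.427
vertex 2.135 0.777 -2.123
endloop
endfacet
facet normal 0.929 -0.353 0.110
outer loop
vertex 1.914 0.345 -1.641
vertex 2.135 0.777 -2.123
vertex 2.131 0.97 -1.467
endloop
endfacet
facet normal -0.016 -0.796 0.606
outer loop
vertex 1.23 0.354 -1.647
vertex 1.914 0.345 -1.641
vertex 1.572 0.708 -1.173
endloop
endfacet
facet normal -0.939 -0.331 0.092
outer loop
vertex 1.029 0.79 -2.133
vertex 1.23 0.354 -1.647
vertex 1.025 0.983 -1.477
endloop
endfacet
facet normal -0.566 0.398 -0.722
outer loop
vertex 1.588 1.052 -2.427
vertex 1.029 0.79 -2.133
vertex 1.246 1.415 -1.959
endloop
endfacet
facet normal 0.588 0.384 -0.711
outer loop
vertex 2.135 0.777 -2.123
vertex 1.588 1.052 -2.427
vertex 1.93 1.406 -1.953
endloop
endfacet
facet normal 0.405 0.301 -0.863
outer loop
vertex 1.807 0.665 -1.152
vertex 1.331 0.93 -1.283
vertex 1.802 1.07 -1.013
endloop
endfacet
facet normal 0.778 -0.195 0.597
outer loop
vertex 1.807 0.665 -1.152
vertex 1.802 1.07 -1.013
vertex 0.549 0.35 0.383
endloop
endfacet
facet normal 0.406 0.299 -0.864
outer loop
vertex 1.802 1.07 -1.013
vertex 1.331 0.93 -1.283
vertex 1.521 1.394 -1.033
endloop
endfacet
facet normal 0.510 0.486 0.709
outer loop
vertex 1.802 1.07 -1.013
vertex 1.521 1.394 -1.033
vertex 0.549 0.35 0.383
endloop
endfacet
facet normal 0.405 0.300 -0.864
outer loop
vertex 1.521 1.394 -1.033
vertex 1.331 0.93 -1.283
vertex 1.129 1.445 -1.199
endloop
endfacet
facet normal -0.118 0.836 0.536
outer loop
vertex 1.521 1.394 -1.033
vertex 1.129 1.445 -1.199
vertex 0.549 0.35 0.383
endloop
endfacet
facet normal 0.405 0.300 -0.864
outer loop
vertex 1.129 1.445 -1.199
vertex 1.331 0.93 -1.283
vertex 0.856 1.195 -1.414
endloop
endfacet
facet normal -0.738 0.651 0.180
outer loop
vertex 1.129 1.445 -1.199
vertex 0.856 1.195 -1.414
vertex 0.549 0.35 0.383
endloop
endfacet
facet normal 0.406 0.301 -0.863
outer loop
vertex 0.856 1.195 -1.414
vertex 1.331 0.93 -1.283
vertex 0.861 0.79 -1.553
endloop
endfacet
facet normal -0.988 0.039 -0.150
outer loop
vertex 0.856 1.195 -1.414
vertex 0.861 0.79 -1.553
vertex 0.549 0.35 0.383
endloop
endfacet
facet normal 0.406 0.301 -0.863
outer loop
vertex 0.861 0.79 -1.553
vertex 1.331 0.93 -1.283
vertex 1.142 0.466 -1.534
endloop
endfacet
facet normal -0.721 -0.641 -0.262
outer loop
vertex 0.861 0.79 -1.553
vertex 1.142 0.466 -1.534
vertex 0.549 0.35 0.383
endloop
endfacet
facet normal 0.406 0.302 -0.863
outer loop
vertex 1.142 0.466 -1.534
vertex 1.331 0.93 -1.283
vertex 1.533 0.415 -1.368
endloop
endfacet
facet normal -0.092 -0.992 -0.088
outer loop
vertex 1.142 0.466 -1.534
vertex 1.533 0.415 -1.368
vertex 0.549 0.35 0.383
endloop
endfacet
facet normal 0.405 0.301 -0.863
outer loop
vertex 1.533 0.415 -1.368
vertex 1.331 0.93 -1.283
vertex 1.807 0.665 -1.152
endloop
endfacet
facet normal 0.527 -0.807 0.266
outer loop
vertex 1.533 0.415 -1.368
vertex 1.807 0.665 -1.152
vertex 0.549 0.35 0.383
endloop
endfacet

endsolid


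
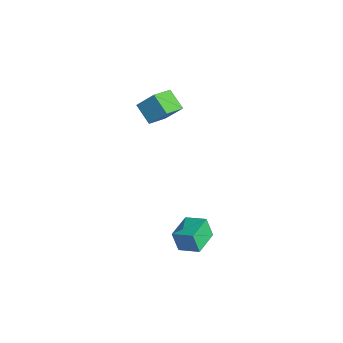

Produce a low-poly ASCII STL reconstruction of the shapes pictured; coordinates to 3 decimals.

solid 
facet normal -0.707 -0.633 -0.316
outer loop
vertex 3.688 -3.305 -1.823
vertex 2.487 -1.952 -1.846
vertex 4.035 -3.019 -3.17
endloop
endfacet
facet normal 0.664 -0.748 0.012
outer loop
vertex 5.053 -2.108 -2.714
vertex 3.688 -3.305 -1.823
vertex 4.035 -3.019 -3.17
endloop
endfacet
facet normal -0.707 -0.633 -0.317
outer loop
vertex 4.035 -3.019 -3.17
vertex 2.487 -1.952 -1.846
vertex 2.834 -1.666 -3.192
endloop
endfacet
facet normal 0.244 0.202 -0.948
outer loop
vertex 2.834 -1.666 -3.192
vertex 5.053 -2.108 -2.714
vertex 4.035 -3.019 -3.17
endloop
endfacet
facet normal -0.245 -0.201 0.948
outer loop
vertex 3.688 -3.305 -1.823
vertex 3.505 -1.041 -1.39
vertex 2.487 -1.952 -1.846
endloop
endfacet
facet normal 0.664 -0.748 0.012
outer loop
vertex 4.706 -2.394 -1.368
vertex 3.688 -3.305 -1.823
vertex 5.053 -2.108 -2.714
endloop
endfacet
facet normal -0.244 -0.201 0.949
outer loop
vertex 4.706 -2.394 -1.368
vertex 3.505 -1.041 -1.39
vertex 3.688 -3.305 -1.823
endloop
endfacet
facet normal -0.664 0.748 -0.012
outer loop
vertex 2.487 -1.952 -1.846
vertex 3.505 -1.041 -1.39
vertex 2.834 -1.666 -3.192
endloop
endfacet
facet normal 0.244 0.201 -0.949
outer loop
vertex 3.852 -0.755 -2.737
vertex 5.053 -2.108 -2.714
vertex 2.834 -1.666 -3.192
endloop
endfacet
facet normal -0.664 0.748 -0.012
outer loop
vertex 2.834 -1.666 -3.192
vertex 3.505 -1.041 -1.39
vertex 3.852 -0.755 -2.737
endloop
endfacet
facet normal 0.707 0.633 0.317
outer loop
vertex 3.852 -0.755 -2.737
vertex 4.706 -2.394 -1.368
vertex 5.053 -2.108 -2.714
endloop
endfacet
facet normal 0.707 0.633 0.316
outer loop
vertex 3.505 -1.041 -1.39
vertex 4.706 -2.394 -1.368
vertex 3.852 -0.755 -2.737
endloop
endfacet
facet normal -0.484 0.786 -0.384
outer loop
vertex -4.941 -1.081 2.842
vertex -4.368 -0.165 3.994
vertex -3.699 -0.747 1.959
endloop
endfacet
facet normal -0.363 -0.580 -0.730
outer loop
vertex -2.832 -2.155 2.646
vertex -4.941 -1.081 2.842
vertex -3.699 -0.747 1.959
endloop
endfacet
facet normal -0.483 0.787 -0.384
outer loop
vertex -3.699 -0.747 1.959
vertex -4.368 -0.165 3.994
vertex -3.125 0.168 3.111
endloop
endfacet
facet normal 0.796 0.214 -0.566
outer loop
vertex -3.125 0.168 3.111
vertex -2.832 -2.155 2.646
vertex -3.699 -0.747 1.959
endloop
endfacet
facet normal -0.796 -0.214 0.566
outer loop
vertex -4.941 -1.081 2.842
vertex -3.501 -1.573 4.681
vertex -4.368 -0.165 3.994
endloop
endfacet
facet normal -0.363 -0.580 -0.730
outer loop
vertex -4.075 -2.488 3.529
vertex -4.941 -1.081 2.842
vertex -2.832 -2.155 2.646
endloop
endfacet
facet normal -0.796 -0.214 0.566
outer loop
vertex -4.075 -2.488 3.529
vertex -3.501 -1.573 4.681
vertex -4.941 -1.081 2.842
endloop
endfacet
facet normal 0.363 0.580 0.730
outer loop
vertex -4.368 -0.165 3.994
vertex -3.501 -1.573 4.681
vertex -3.125 0.168 3.111
endloop
endfacet
facet normal 0.796 0.214 -0.566
outer loop
vertex -2.259 -1.239 3.798
vertex -2.832 -2.155 2.646
vertex -3.125 0.168 3.111
endloop
endfacet
facet normal 0.363 0.580 0.730
outer loop
vertex -3.125 0.168 3.111
vertex -3.501 -1.573 4.681
vertex -2.259 -1.239 3.798
endloop
endfacet
facet normal 0.484 -0.786 0.385
outer loop
vertex -2.259 -1.239 3.798
vertex -4.075 -2.488 3.529
vertex -2.832 -2.155 2.646
endloop
endfacet
facet normal 0.484 -0.786 0.383
outer loop
vertex -3.501 -1.573 4.681
vertex -4.075 -2.488 3.529
vertex -2.259 -1.239 3.798
endloop
endfacet

endsolid


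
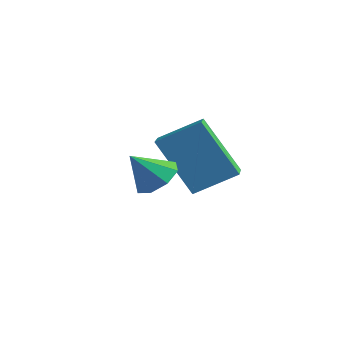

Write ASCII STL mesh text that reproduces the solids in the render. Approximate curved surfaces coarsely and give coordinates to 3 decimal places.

solid 
facet normal 0.270 0.589 -0.762
outer loop
vertex 4.166 0.526 -0.47
vertex 3.501 0.77 -0.517
vertex 4.083 0.965 -0.16
endloop
endfacet
facet normal 0.684 -0.330 0.650
outer loop
vertex 4.166 0.526 -0.47
vertex 4.083 0.965 -0.16
vertex 3.199 0.11 0.337
endloop
endfacet
facet normal 0.269 0.590 -0.761
outer loop
vertex 4.083 0.965 -0.16
vertex 3.501 0.77 -0.517
vertex 3.659 1.289 -0.059
endloop
endfacet
facet normal 0.351 0.172 0.920
outer loop
vertex 4.083 0.965 -0.16
vertex 3.659 1.289 -0.059
vertex 3.199 0.11 0.337
endloop
endfacet
facet normal 0.269 0.590 -0.761
outer loop
vertex 3.659 1.289 -0.059
vertex 3.501 0.77 -0.517
vertex 3.142 1.309 -0.226
endloop
endfacet
facet normal -0.268 0.399 0.877
outer loop
vertex 3.659 1.289 -0.059
vertex 3.142 1.309 -0.226
vertex 3.199 0.11 0.337
endloop
endfacet
facet normal 0.268 0.590 -0.762
outer loop
vertex 3.142 1.309 -0.226
vertex 3.501 0.77 -0.517
vertex 2.836 1.013 -0.563
endloop
endfacet
facet normal -0.810 0.217 0.545
outer loop
vertex 3.142 1.309 -0.226
vertex 2.836 1.013 -0.563
vertex 3.199 0.11 0.337
endloop
endfacet
facet normal 0.268 0.590 -0.762
outer loop
vertex 2.836 1.013 -0.563
vertex 3.501 0.77 -0.517
vertex 2.919 0.575 -0.873
endloop
endfacet
facet normal -0.957 -0.266 0.119
outer loop
vertex 2.836 1.013 -0.563
vertex 2.919 0.575 -0.873
vertex 3.199 0.11 0.337
endloop
endfacet
facet normal 0.269 0.588 -0.762
outer loop
vertex 2.919 0.575 -0.873
vertex 3.501 0.77 -0.517
vertex 3.343 0.25 -0.974
endloop
endfacet
facet normal -0.624 -0.767 -0.150
outer loop
vertex 2.919 0.575 -0.873
vertex 3.343 0.25 -0.974
vertex 3.199 0.11 0.337
endloop
endfacet
facet normal 0.270 0.588 -0.762
outer loop
vertex 3.343 0.25 -0.974
vertex 3.501 0.77 -0.517
vertex 3.859 0.23 -0.807
endloop
endfacet
facet normal -0.004 -0.994 -0.107
outer loop
vertex 3.343 0.25 -0.974
vertex 3.859 0.23 -0.807
vertex 3.199 0.11 0.337
endloop
endfacet
facet normal 0.270 0.588 -0.762
outer loop
vertex 3.859 0.23 -0.807
vertex 3.501 0.77 -0.517
vertex 4.166 0.526 -0.47
endloop
endfacet
facet normal 0.537 -0.813 0.225
outer loop
vertex 3.859 0.23 -0.807
vertex 4.166 0.526 -0.47
vertex 3.199 0.11 0.337
endloop
endfacet
facet normal -0.665 0.719 -0.201
outer loop
vertex 1.717 4.134 0.326
vertex 2.74 4.583 -1.452
vertex 0.896 3.176 -0.388
endloop
endfacet
facet normal -0.487 -0.214 0.847
outer loop
vertex 1.56 2.457 -0.188
vertex 1.717 4.134 0.326
vertex 0.896 3.176 -0.388
endloop
endfacet
facet normal -0.665 0.720 -0.200
outer loop
vertex 0.896 3.176 -0.388
vertex 2.74 4.583 -1.452
vertex 1.918 3.625 -2.167
endloop
endfacet
facet normal -0.567 -0.660 -0.492
outer loop
vertex 1.918 3.625 -2.167
vertex 1.56 2.457 -0.188
vertex 0.896 3.176 -0.388
endloop
endfacet
facet normal 0.567 0.660 0.493
outer loop
vertex 1.717 4.134 0.326
vertex 3.404 3.864 -1.252
vertex 2.74 4.583 -1.452
endloop
endfacet
facet normal -0.487 -0.214 0.847
outer loop
vertex 2.382 3.415 0.527
vertex 1.717 4.134 0.326
vertex 1.56 2.457 -0.188
endloop
endfacet
facet normal 0.566 0.661 0.492
outer loop
vertex 2.382 3.415 0.527
vertex 3.404 3.864 -1.252
vertex 1.717 4.134 0.326
endloop
endfacet
facet normal 0.487 0.214 -0.847
outer loop
vertex 2.74 4.583 -1.452
vertex 3.404 3.864 -1.252
vertex 1.918 3.625 -2.167
endloop
endfacet
facet normal -0.566 -0.661 -0.493
outer loop
vertex 2.583 2.906 -1.966
vertex 1.56 2.457 -0.188
vertex 1.918 3.625 -2.167
endloop
endfacet
facet normal 0.487 0.214 -0.847
outer loop
vertex 1.918 3.625 -2.167
vertex 3.404 3.864 -1.252
vertex 2.583 2.906 -1.966
endloop
endfacet
facet normal 0.665 -0.720 0.201
outer loop
vertex 2.583 2.906 -1.966
vertex 2.382 3.415 0.527
vertex 1.56 2.457 -0.188
endloop
endfacet
facet normal 0.665 -0.719 0.200
outer loop
vertex 3.404 3.864 -1.252
vertex 2.382 3.415 0.527
vertex 2.583 2.906 -1.966
endloop
endfacet

endsolid


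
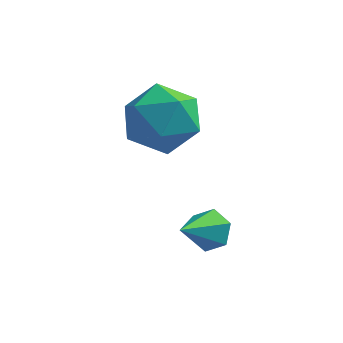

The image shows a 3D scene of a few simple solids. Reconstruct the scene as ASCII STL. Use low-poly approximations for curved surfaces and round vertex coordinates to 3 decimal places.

solid 
facet normal -0.929 -0.320 0.185
outer loop
vertex -4.892 4.24 0.529
vertex -4.641 3.306 0.172
vertex -4.518 3.526 1.171
endloop
endfacet
facet normal -0.740 0.192 0.645
outer loop
vertex -4.892 4.24 0.529
vertex -4.518 3.526 1.171
vertex -4.2 4.503 1.245
endloop
endfacet
facet normal -0.572 0.775 0.268
outer loop
vertex -4.892 4.24 0.529
vertex -4.2 4.503 1.245
vertex -4.126 4.887 0.292
endloop
endfacet
facet normal -0.657 0.623 -0.424
outer loop
vertex -4.892 4.24 0.529
vertex -4.126 4.887 0.292
vertex -4.399 4.147 -0.371
endloop
endfacet
facet normal -0.878 -0.054 -0.475
outer loop
vertex -4.892 4.24 0.529
vertex -4.399 4.147 -0.371
vertex -4.641 3.306 0.172
endloop
endfacet
facet normal -0.153 -0.025 0.988
outer loop
vertex -4.2 4.503 1.245
vertex -4.518 3.526 1.171
vertex -3.521 3.733 1.331
endloop
endfacet
facet normal -0.459 -0.854 0.245
outer loop
vertex -4.518 3.526 1.171
vertex -4.641 3.306 0.172
vertex -3.794 2.993 0.668
endloop
endfacet
facet normal -0.376 -0.424 -0.824
outer loop
vertex -4.641 3.306 0.172
vertex -4.399 4.147 -0.371
vertex -3.72 3.377 -0.285
endloop
endfacet
facet normal -0.020 0.671 -0.741
outer loop
vertex -4.399 4.147 -0.371
vertex -4.126 4.887 0.292
vertex -3.402 4.354 -0.211
endloop
endfacet
facet normal 0.117 0.918 0.379
outer loop
vertex -4.126 4.887 0.292
vertex -4.2 4.503 1.245
vertex -3.279 4.574 0.788
endloop
endfacet
facet normal 0.657 -0.623 0.424
outer loop
vertex -3.028 3.64 0.431
vertex -3.521 3.733 1.331
vertex -3.794 2.993 0.668
endloop
endfacet
facet normal 0.572 -0.775 -0.268
outer loop
vertex -3.028 3.64 0.431
vertex -3.794 2.993 0.668
vertex -3.72 3.377 -0.285
endloop
endfacet
facet normal 0.740 -0.192 -0.645
outer loop
vertex -3.028 3.64 0.431
vertex -3.72 3.377 -0.285
vertex -3.402 4.354 -0.211
endloop
endfacet
facet normal 0.929 0.320 -0.185
outer loop
vertex -3.028 3.64 0.431
vertex -3.402 4.354 -0.211
vertex -3.279 4.574 0.788
endloop
endfacet
facet normal 0.878 0.054 0.475
outer loop
vertex -3.028 3.64 0.431
vertex -3.279 4.574 0.788
vertex -3.521 3.733 1.331
endloop
endfacet
facet normal 0.020 -0.671 0.741
outer loop
vertex -3.794 2.993 0.668
vertex -3.521 3.733 1.331
vertex -4.518 3.526 1.171
endloop
endfacet
facet normal -0.117 -0.918 -0.379
outer loop
vertex -3.72 3.377 -0.285
vertex -3.794 2.993 0.668
vertex -4.641 3.306 0.172
endloop
endfacet
facet normal 0.153 0.025 -0.988
outer loop
vertex -3.402 4.354 -0.211
vertex -3.72 3.377 -0.285
vertex -4.399 4.147 -0.371
endloop
endfacet
facet normal 0.459 0.854 -0.245
outer loop
vertex -3.279 4.574 0.788
vertex -3.402 4.354 -0.211
vertex -4.126 4.887 0.292
endloop
endfacet
facet normal 0.376 0.424 0.824
outer loop
vertex -3.521 3.733 1.331
vertex -3.279 4.574 0.788
vertex -4.2 4.503 1.245
endloop
endfacet
facet normal 0.402 0.699 -0.591
outer loop
vertex -2.13 2.081 -2.138
vertex -2.572 2.437 -2.018
vertex -2.096 2.443 -1.687
endloop
endfacet
facet normal 0.703 -0.580 0.412
outer loop
vertex -2.13 2.081 -2.138
vertex -2.096 2.443 -1.687
vertex -3.088 1.543 -1.262
endloop
endfacet
facet normal 0.402 0.699 -0.591
outer loop
vertex -2.096 2.443 -1.687
vertex -2.572 2.437 -2.018
vertex -2.538 2.799 -1.567
endloop
endfacet
facet normal 0.325 0.086 0.942
outer loop
vertex -2.096 2.443 -1.687
vertex -2.538 2.799 -1.567
vertex -3.088 1.543 -1.262
endloop
endfacet
facet normal 0.403 0.698 -0.591
outer loop
vertex -2.538 2.799 -1.567
vertex -2.572 2.437 -2.018
vertex -3.014 2.793 -1.899
endloop
endfacet
facet normal -0.525 0.411 0.745
outer loop
vertex -2.538 2.799 -1.567
vertex -3.014 2.793 -1.899
vertex -3.088 1.543 -1.262
endloop
endfacet
facet normal 0.403 0.698 -0.591
outer loop
vertex -3.014 2.793 -1.899
vertex -2.572 2.437 -2.018
vertex -3.048 2.431 -2.35
endloop
endfacet
facet normal -0.997 0.069 0.020
outer loop
vertex -3.014 2.793 -1.899
vertex -3.048 2.431 -2.35
vertex -3.088 1.543 -1.262
endloop
endfacet
facet normal 0.403 0.699 -0.590
outer loop
vertex -3.048 2.431 -2.35
vertex -2.572 2.437 -2.018
vertex -2.606 2.075 -2.47
endloop
endfacet
facet normal -0.619 -0.597 -0.510
outer loop
vertex -3.048 2.431 -2.35
vertex -2.606 2.075 -2.47
vertex -3.088 1.543 -1.262
endloop
endfacet
facet normal 0.403 0.699 -0.590
outer loop
vertex -2.606 2.075 -2.47
vertex -2.572 2.437 -2.018
vertex -2.13 2.081 -2.138
endloop
endfacet
facet normal 0.230 -0.921 -0.314
outer loop
vertex -2.606 2.075 -2.47
vertex -2.13 2.081 -2.138
vertex -3.088 1.543 -1.262
endloop
endfacet

endsolid


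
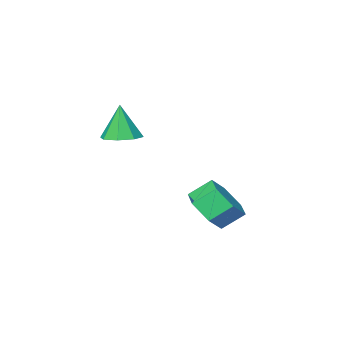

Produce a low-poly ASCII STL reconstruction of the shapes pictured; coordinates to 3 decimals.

solid 
facet normal 0.034 0.142 -0.989
outer loop
vertex 2.416 -3.569 2.578
vertex 1.806 -3.038 2.633
vertex 2.614 -2.989 2.668
endloop
endfacet
facet normal 0.840 -0.351 0.413
outer loop
vertex 2.416 -3.569 2.578
vertex 2.614 -2.989 2.668
vertex 1.754 -3.262 4.187
endloop
endfacet
facet normal 0.034 0.142 -0.989
outer loop
vertex 2.614 -2.989 2.668
vertex 1.806 -3.038 2.633
vertex 2.34 -2.437 2.738
endloop
endfacet
facet normal 0.795 0.330 0.509
outer loop
vertex 2.614 -2.989 2.668
vertex 2.34 -2.437 2.738
vertex 1.754 -3.262 4.187
endloop
endfacet
facet normal 0.033 0.143 -0.989
outer loop
vertex 2.34 -2.437 2.738
vertex 1.806 -3.038 2.633
vertex 1.753 -2.238 2.747
endloop
endfacet
facet normal 0.274 0.784 0.557
outer loop
vertex 2.34 -2.437 2.738
vertex 1.753 -2.238 2.747
vertex 1.754 -3.262 4.187
endloop
endfacet
facet normal 0.034 0.143 -0.989
outer loop
vertex 1.753 -2.238 2.747
vertex 1.806 -3.038 2.633
vertex 1.197 -2.507 2.689
endloop
endfacet
facet normal -0.414 0.742 0.528
outer loop
vertex 1.753 -2.238 2.747
vertex 1.197 -2.507 2.689
vertex 1.754 -3.262 4.187
endloop
endfacet
facet normal 0.033 0.142 -0.989
outer loop
vertex 1.197 -2.507 2.689
vertex 1.806 -3.038 2.633
vertex 0.999 -3.087 2.599
endloop
endfacet
facet normal -0.869 0.229 0.438
outer loop
vertex 1.197 -2.507 2.689
vertex 0.999 -3.087 2.599
vertex 1.754 -3.262 4.187
endloop
endfacet
facet normal 0.033 0.142 -0.989
outer loop
vertex 0.999 -3.087 2.599
vertex 1.806 -3.038 2.633
vertex 1.273 -3.639 2.529
endloop
endfacet
facet normal -0.824 -0.452 0.342
outer loop
vertex 0.999 -3.087 2.599
vertex 1.273 -3.639 2.529
vertex 1.754 -3.262 4.187
endloop
endfacet
facet normal 0.033 0.142 -0.989
outer loop
vertex 1.273 -3.639 2.529
vertex 1.806 -3.038 2.633
vertex 1.86 -3.838 2.52
endloop
endfacet
facet normal -0.303 -0.907 0.294
outer loop
vertex 1.273 -3.639 2.529
vertex 1.86 -3.838 2.52
vertex 1.754 -3.262 4.187
endloop
endfacet
facet normal 0.034 0.142 -0.989
outer loop
vertex 1.86 -3.838 2.52
vertex 1.806 -3.038 2.633
vertex 2.416 -3.569 2.578
endloop
endfacet
facet normal 0.385 -0.865 0.323
outer loop
vertex 1.86 -3.838 2.52
vertex 2.416 -3.569 2.578
vertex 1.754 -3.262 4.187
endloop
endfacet
facet normal 0.691 -0.364 -0.624
outer loop
vertex -0.194 -1.382 -0.617
vertex -0.943 -1.669 -1.279
vertex -0.515 -0.724 -1.356
endloop
endfacet
facet normal 0.653 0.684 0.325
outer loop
vertex -0.194 -1.382 -0.617
vertex -0.515 -0.724 -1.356
vertex -0.989 -0.964 0.101
endloop
endfacet
facet normal 0.653 0.684 0.325
outer loop
vertex -0.989 -0.964 0.101
vertex -0.515 -0.724 -1.356
vertex -1.31 -0.306 -0.637
endloop
endfacet
facet normal -0.692 0.363 0.624
outer loop
vertex -0.989 -0.964 0.101
vertex -1.31 -0.306 -0.637
vertex -1.737 -1.251 -0.561
endloop
endfacet
facet normal 0.691 -0.364 -0.624
outer loop
vertex -0.515 -0.724 -1.356
vertex -0.943 -1.669 -1.279
vertex -1.264 -1.011 -2.018
endloop
endfacet
facet normal 0.059 0.890 -0.452
outer loop
vertex -0.515 -0.724 -1.356
vertex -1.264 -1.011 -2.018
vertex -1.31 -0.306 -0.637
endloop
endfacet
facet normal 0.059 0.890 -0.452
outer loop
vertex -1.31 -0.306 -0.637
vertex -1.264 -1.011 -2.018
vertex -2.059 -0.593 -1.299
endloop
endfacet
facet normal -0.691 0.363 0.625
outer loop
vertex -1.31 -0.306 -0.637
vertex -2.059 -0.593 -1.299
vertex -1.737 -1.251 -0.561
endloop
endfacet
facet normal 0.692 -0.363 -0.624
outer loop
vertex -1.264 -1.011 -2.018
vertex -0.943 -1.669 -1.279
vertex -1.691 -1.956 -1.941
endloop
endfacet
facet normal -0.595 0.205 -0.777
outer loop
vertex -1.264 -1.011 -2.018
vertex -1.691 -1.956 -1.941
vertex -2.059 -0.593 -1.299
endloop
endfacet
facet normal -0.594 0.206 -0.778
outer loop
vertex -2.059 -0.593 -1.299
vertex -1.691 -1.956 -1.941
vertex -2.486 -1.538 -1.223
endloop
endfacet
facet normal -0.691 0.363 0.625
outer loop
vertex -2.059 -0.593 -1.299
vertex -2.486 -1.538 -1.223
vertex -1.737 -1.251 -0.561
endloop
endfacet
facet normal 0.692 -0.363 -0.624
outer loop
vertex -1.691 -1.956 -1.941
vertex -0.943 -1.669 -1.279
vertex -1.37 -2.614 -1.203
endloop
endfacet
facet normal -0.653 -0.684 -0.325
outer loop
vertex -1.691 -1.956 -1.941
vertex -1.37 -2.614 -1.203
vertex -2.486 -1.538 -1.223
endloop
endfacet
facet normal -0.653 -0.684 -0.325
outer loop
vertex -2.486 -1.538 -1.223
vertex -1.37 -2.614 -1.203
vertex -2.165 -2.196 -0.484
endloop
endfacet
facet normal -0.691 0.364 0.624
outer loop
vertex -2.486 -1.538 -1.223
vertex -2.165 -2.196 -0.484
vertex -1.737 -1.251 -0.561
endloop
endfacet
facet normal 0.691 -0.363 -0.625
outer loop
vertex -1.37 -2.614 -1.203
vertex -0.943 -1.669 -1.279
vertex -0.621 -2.327 -0.541
endloop
endfacet
facet normal -0.059 -0.890 0.452
outer loop
vertex -1.37 -2.614 -1.203
vertex -0.621 -2.327 -0.541
vertex -2.165 -2.196 -0.484
endloop
endfacet
facet normal -0.059 -0.890 0.452
outer loop
vertex -2.165 -2.196 -0.484
vertex -0.621 -2.327 -0.541
vertex -1.416 -1.909 0.178
endloop
endfacet
facet normal -0.691 0.364 0.624
outer loop
vertex -2.165 -2.196 -0.484
vertex -1.416 -1.909 0.178
vertex -1.737 -1.251 -0.561
endloop
endfacet
facet normal 0.691 -0.363 -0.625
outer loop
vertex -0.621 -2.327 -0.541
vertex -0.943 -1.669 -1.279
vertex -0.194 -1.382 -0.617
endloop
endfacet
facet normal 0.595 -0.206 0.777
outer loop
vertex -0.621 -2.327 -0.541
vertex -0.194 -1.382 -0.617
vertex -1.416 -1.909 0.178
endloop
endfacet
facet normal 0.594 -0.205 0.778
outer loop
vertex -1.416 -1.909 0.178
vertex -0.194 -1.382 -0.617
vertex -0.989 -0.964 0.101
endloop
endfacet
facet normal -0.692 0.363 0.624
outer loop
vertex -1.416 -1.909 0.178
vertex -0.989 -0.964 0.101
vertex -1.737 -1.251 -0.561
endloop
endfacet

endsolid


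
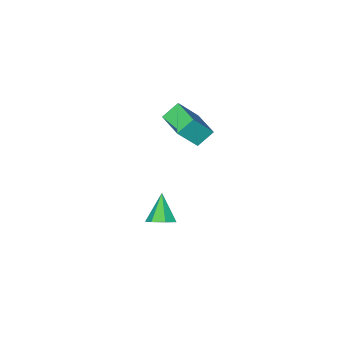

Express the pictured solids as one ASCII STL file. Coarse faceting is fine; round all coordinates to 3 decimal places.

solid 
facet normal -0.564 0.166 -0.809
outer loop
vertex -0.085 -2.134 2.686
vertex 0.256 -0.522 2.779
vertex 0.858 -2.293 1.996
endloop
endfacet
facet normal -0.206 -0.977 -0.057
outer loop
vertex 1.964 -2.618 3.581
vertex -0.085 -2.134 2.686
vertex 0.858 -2.293 1.996
endloop
endfacet
facet normal -0.564 0.166 -0.809
outer loop
vertex 0.858 -2.293 1.996
vertex 0.256 -0.522 2.779
vertex 1.199 -0.681 2.089
endloop
endfacet
facet normal 0.799 -0.135 -0.585
outer loop
vertex 1.199 -0.681 2.089
vertex 1.964 -2.618 3.581
vertex 0.858 -2.293 1.996
endloop
endfacet
facet normal -0.799 0.135 0.585
outer loop
vertex -0.085 -2.134 2.686
vertex 1.362 -0.847 4.364
vertex 0.256 -0.522 2.779
endloop
endfacet
facet normal -0.206 -0.977 -0.057
outer loop
vertex 1.021 -2.459 4.271
vertex -0.085 -2.134 2.686
vertex 1.964 -2.618 3.581
endloop
endfacet
facet normal -0.799 0.135 0.585
outer loop
vertex 1.021 -2.459 4.271
vertex 1.362 -0.847 4.364
vertex -0.085 -2.134 2.686
endloop
endfacet
facet normal 0.206 0.977 0.057
outer loop
vertex 0.256 -0.522 2.779
vertex 1.362 -0.847 4.364
vertex 1.199 -0.681 2.089
endloop
endfacet
facet normal 0.799 -0.135 -0.585
outer loop
vertex 2.305 -1.006 3.674
vertex 1.964 -2.618 3.581
vertex 1.199 -0.681 2.089
endloop
endfacet
facet normal 0.206 0.977 0.057
outer loop
vertex 1.199 -0.681 2.089
vertex 1.362 -0.847 4.364
vertex 2.305 -1.006 3.674
endloop
endfacet
facet normal 0.564 -0.166 0.809
outer loop
vertex 2.305 -1.006 3.674
vertex 1.021 -2.459 4.271
vertex 1.964 -2.618 3.581
endloop
endfacet
facet normal 0.564 -0.166 0.809
outer loop
vertex 1.362 -0.847 4.364
vertex 1.021 -2.459 4.271
vertex 2.305 -1.006 3.674
endloop
endfacet
facet normal 0.488 0.566 -0.665
outer loop
vertex 3.946 -1.145 -3.248
vertex 3.256 -1.154 -3.762
vertex 3.454 -0.594 -3.14
endloop
endfacet
facet normal 0.326 0.107 0.939
outer loop
vertex 3.946 -1.145 -3.248
vertex 3.454 -0.594 -3.14
vertex 2.404 -2.146 -2.598
endloop
endfacet
facet normal 0.487 0.567 -0.665
outer loop
vertex 3.454 -0.594 -3.14
vertex 3.256 -1.154 -3.762
vertex 2.813 -0.466 -3.5
endloop
endfacet
facet normal -0.343 0.508 0.790
outer loop
vertex 3.454 -0.594 -3.14
vertex 2.813 -0.466 -3.5
vertex 2.404 -2.146 -2.598
endloop
endfacet
facet normal 0.487 0.567 -0.665
outer loop
vertex 2.813 -0.466 -3.5
vertex 3.256 -1.154 -3.762
vertex 2.506 -0.856 -4.057
endloop
endfacet
facet normal -0.902 0.353 0.249
outer loop
vertex 2.813 -0.466 -3.5
vertex 2.506 -0.856 -4.057
vertex 2.404 -2.146 -2.598
endloop
endfacet
facet normal 0.487 0.567 -0.665
outer loop
vertex 2.506 -0.856 -4.057
vertex 3.256 -1.154 -3.762
vertex 2.764 -1.47 -4.392
endloop
endfacet
facet normal -0.930 -0.240 -0.277
outer loop
vertex 2.506 -0.856 -4.057
vertex 2.764 -1.47 -4.392
vertex 2.404 -2.146 -2.598
endloop
endfacet
facet normal 0.487 0.566 -0.665
outer loop
vertex 2.764 -1.47 -4.392
vertex 3.256 -1.154 -3.762
vertex 3.393 -1.847 -4.252
endloop
endfacet
facet normal -0.407 -0.825 -0.392
outer loop
vertex 2.764 -1.47 -4.392
vertex 3.393 -1.847 -4.252
vertex 2.404 -2.146 -2.598
endloop
endfacet
facet normal 0.487 0.566 -0.665
outer loop
vertex 3.393 -1.847 -4.252
vertex 3.256 -1.154 -3.762
vertex 3.919 -1.702 -3.743
endloop
endfacet
facet normal 0.274 -0.962 -0.010
outer loop
vertex 3.393 -1.847 -4.252
vertex 3.919 -1.702 -3.743
vertex 2.404 -2.146 -2.598
endloop
endfacet
facet normal 0.487 0.567 -0.664
outer loop
vertex 3.919 -1.702 -3.743
vertex 3.256 -1.154 -3.762
vertex 3.946 -1.145 -3.248
endloop
endfacet
facet normal 0.601 -0.547 0.583
outer loop
vertex 3.919 -1.702 -3.743
vertex 3.946 -1.145 -3.248
vertex 2.404 -2.146 -2.598
endloop
endfacet

endsolid
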